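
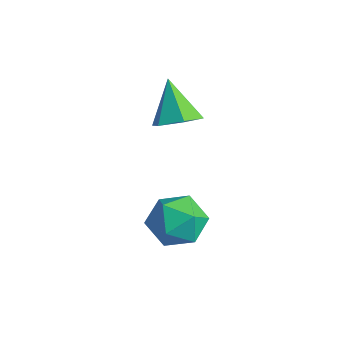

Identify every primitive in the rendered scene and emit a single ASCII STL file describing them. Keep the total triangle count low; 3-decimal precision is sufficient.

solid 
facet normal 0.580 -0.190 -0.792
outer loop
vertex 2.274 -1.574 3.565
vertex 1.63 -1.351 3.04
vertex 2.191 -0.758 3.309
endloop
endfacet
facet normal 0.507 0.305 0.806
outer loop
vertex 2.274 -1.574 3.565
vertex 2.191 -0.758 3.309
vertex 0.65 -1.029 4.38
endloop
endfacet
facet normal 0.580 -0.190 -0.792
outer loop
vertex 2.191 -0.758 3.309
vertex 1.63 -1.351 3.04
vertex 1.548 -0.534 2.784
endloop
endfacet
facet normal 0.061 0.943 0.327
outer loop
vertex 2.191 -0.758 3.309
vertex 1.548 -0.534 2.784
vertex 0.65 -1.029 4.38
endloop
endfacet
facet normal 0.579 -0.190 -0.793
outer loop
vertex 1.548 -0.534 2.784
vertex 1.63 -1.351 3.04
vertex 0.986 -1.128 2.516
endloop
endfacet
facet normal -0.680 0.716 -0.161
outer loop
vertex 1.548 -0.534 2.784
vertex 0.986 -1.128 2.516
vertex 0.65 -1.029 4.38
endloop
endfacet
facet normal 0.579 -0.191 -0.793
outer loop
vertex 0.986 -1.128 2.516
vertex 1.63 -1.351 3.04
vertex 1.068 -1.944 2.772
endloop
endfacet
facet normal -0.974 -0.150 -0.168
outer loop
vertex 0.986 -1.128 2.516
vertex 1.068 -1.944 2.772
vertex 0.65 -1.029 4.38
endloop
endfacet
facet normal 0.579 -0.191 -0.792
outer loop
vertex 1.068 -1.944 2.772
vertex 1.63 -1.351 3.04
vertex 1.712 -2.168 3.297
endloop
endfacet
facet normal -0.529 -0.789 0.312
outer loop
vertex 1.068 -1.944 2.772
vertex 1.712 -2.168 3.297
vertex 0.65 -1.029 4.38
endloop
endfacet
facet normal 0.580 -0.191 -0.792
outer loop
vertex 1.712 -2.168 3.297
vertex 1.63 -1.351 3.04
vertex 2.274 -1.574 3.565
endloop
endfacet
facet normal 0.213 -0.562 0.799
outer loop
vertex 1.712 -2.168 3.297
vertex 2.274 -1.574 3.565
vertex 0.65 -1.029 4.38
endloop
endfacet
facet normal -0.113 0.967 0.230
outer loop
vertex 2.833 -1.858 -0.158
vertex 3.208 -2.049 0.828
vertex 3.884 -1.782 0.04
endloop
endfacet
facet normal 0.024 0.885 -0.466
outer loop
vertex 2.833 -1.858 -0.158
vertex 3.884 -1.782 0.04
vertex 3.541 -2.248 -0.863
endloop
endfacet
facet normal -0.483 0.465 -0.742
outer loop
vertex 2.833 -1.858 -0.158
vertex 3.541 -2.248 -0.863
vertex 2.653 -2.803 -0.633
endloop
endfacet
facet normal -0.933 0.287 -0.219
outer loop
vertex 2.833 -1.858 -0.158
vertex 2.653 -2.803 -0.633
vertex 2.446 -2.68 0.412
endloop
endfacet
facet normal -0.704 0.598 0.384
outer loop
vertex 2.833 -1.858 -0.158
vertex 2.446 -2.68 0.412
vertex 3.208 -2.049 0.828
endloop
endfacet
facet normal 0.649 0.547 -0.529
outer loop
vertex 3.541 -2.248 -0.863
vertex 3.884 -1.782 0.04
vertex 4.354 -2.68 -0.312
endloop
endfacet
facet normal 0.428 0.679 0.597
outer loop
vertex 3.884 -1.782 0.04
vertex 3.208 -2.049 0.828
vertex 4.147 -2.557 0.733
endloop
endfacet
facet normal -0.529 0.082 0.845
outer loop
vertex 3.208 -2.049 0.828
vertex 2.446 -2.68 0.412
vertex 3.259 -3.112 0.963
endloop
endfacet
facet normal -0.898 -0.420 -0.129
outer loop
vertex 2.446 -2.68 0.412
vertex 2.653 -2.803 -0.633
vertex 2.916 -3.578 0.06
endloop
endfacet
facet normal -0.170 -0.132 -0.976
outer loop
vertex 2.653 -2.803 -0.633
vertex 3.541 -2.248 -0.863
vertex 3.592 -3.311 -0.728
endloop
endfacet
facet normal 0.933 -0.287 0.219
outer loop
vertex 3.967 -3.502 0.258
vertex 4.354 -2.68 -0.312
vertex 4.147 -2.557 0.733
endloop
endfacet
facet normal 0.483 -0.465 0.742
outer loop
vertex 3.967 -3.502 0.258
vertex 4.147 -2.557 0.733
vertex 3.259 -3.112 0.963
endloop
endfacet
facet normal -0.024 -0.885 0.466
outer loop
vertex 3.967 -3.502 0.258
vertex 3.259 -3.112 0.963
vertex 2.916 -3.578 0.06
endloop
endfacet
facet normal 0.113 -0.967 -0.230
outer loop
vertex 3.967 -3.502 0.258
vertex 2.916 -3.578 0.06
vertex 3.592 -3.311 -0.728
endloop
endfacet
facet normal 0.704 -0.598 -0.384
outer loop
vertex 3.967 -3.502 0.258
vertex 3.592 -3.311 -0.728
vertex 4.354 -2.68 -0.312
endloop
endfacet
facet normal 0.898 0.420 0.129
outer loop
vertex 4.147 -2.557 0.733
vertex 4.354 -2.68 -0.312
vertex 3.884 -1.782 0.04
endloop
endfacet
facet normal 0.170 0.132 0.976
outer loop
vertex 3.259 -3.112 0.963
vertex 4.147 -2.557 0.733
vertex 3.208 -2.049 0.828
endloop
endfacet
facet normal -0.649 -0.547 0.529
outer loop
vertex 2.916 -3.578 0.06
vertex 3.259 -3.112 0.963
vertex 2.446 -2.68 0.412
endloop
endfacet
facet normal -0.428 -0.679 -0.597
outer loop
vertex 3.592 -3.311 -0.728
vertex 2.916 -3.578 0.06
vertex 2.653 -2.803 -0.633
endloop
endfacet
facet normal 0.529 -0.082 -0.845
outer loop
vertex 4.354 -2.68 -0.312
vertex 3.592 -3.311 -0.728
vertex 3.541 -2.248 -0.863
endloop
endfacet

endsolid


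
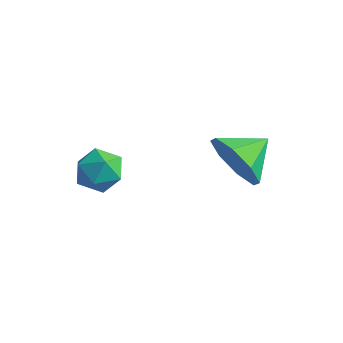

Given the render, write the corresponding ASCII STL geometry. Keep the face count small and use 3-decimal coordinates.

solid 
facet normal -0.275 -0.899 -0.341
outer loop
vertex 0.14 0.665 -5.011
vertex -0.399 0.507 -4.16
vertex -0.598 0.914 -5.073
endloop
endfacet
facet normal 0.310 0.785 -0.536
outer loop
vertex 0.14 0.665 -5.011
vertex -0.598 0.914 -5.073
vertex -0.061 1.613 -3.74
endloop
endfacet
facet normal -0.274 -0.899 -0.341
outer loop
vertex -0.598 0.914 -5.073
vertex -0.399 0.507 -4.16
vertex -1.219 0.924 -4.6
endloop
endfacet
facet normal -0.262 0.894 -0.363
outer loop
vertex -0.598 0.914 -5.073
vertex -1.219 0.924 -4.6
vertex -0.061 1.613 -3.74
endloop
endfacet
facet normal -0.275 -0.899 -0.340
outer loop
vertex -1.219 0.924 -4.6
vertex -0.399 0.507 -4.16
vertex -1.359 0.69 -3.869
endloop
endfacet
facet normal -0.583 0.800 0.144
outer loop
vertex -1.219 0.924 -4.6
vertex -1.359 0.69 -3.869
vertex -0.061 1.613 -3.74
endloop
endfacet
facet normal -0.275 -0.899 -0.340
outer loop
vertex -1.359 0.69 -3.869
vertex -0.399 0.507 -4.16
vertex -0.937 0.349 -3.308
endloop
endfacet
facet normal -0.465 0.557 0.688
outer loop
vertex -1.359 0.69 -3.869
vertex -0.937 0.349 -3.308
vertex -0.061 1.613 -3.74
endloop
endfacet
facet normal -0.275 -0.899 -0.340
outer loop
vertex -0.937 0.349 -3.308
vertex -0.399 0.507 -4.16
vertex -0.2 0.1 -3.246
endloop
endfacet
facet normal 0.024 0.308 0.951
outer loop
vertex -0.937 0.349 -3.308
vertex -0.2 0.1 -3.246
vertex -0.061 1.613 -3.74
endloop
endfacet
facet normal -0.274 -0.899 -0.341
outer loop
vertex -0.2 0.1 -3.246
vertex -0.399 0.507 -4.16
vertex 0.421 0.09 -3.719
endloop
endfacet
facet normal 0.596 0.199 0.778
outer loop
vertex -0.2 0.1 -3.246
vertex 0.421 0.09 -3.719
vertex -0.061 1.613 -3.74
endloop
endfacet
facet normal -0.274 -0.899 -0.341
outer loop
vertex 0.421 0.09 -3.719
vertex -0.399 0.507 -4.16
vertex 0.562 0.324 -4.45
endloop
endfacet
facet normal 0.917 0.294 0.271
outer loop
vertex 0.421 0.09 -3.719
vertex 0.562 0.324 -4.45
vertex -0.061 1.613 -3.74
endloop
endfacet
facet normal -0.274 -0.899 -0.341
outer loop
vertex 0.562 0.324 -4.45
vertex -0.399 0.507 -4.16
vertex 0.14 0.665 -5.011
endloop
endfacet
facet normal 0.798 0.537 -0.274
outer loop
vertex 0.562 0.324 -4.45
vertex 0.14 0.665 -5.011
vertex -0.061 1.613 -3.74
endloop
endfacet
facet normal -0.805 0.504 0.314
outer loop
vertex -3.211 -1.657 -3.938
vertex -3.6 -2.316 -3.878
vertex -3.2 -2.05 -3.279
endloop
endfacet
facet normal -0.205 0.839 0.504
outer loop
vertex -3.211 -1.657 -3.938
vertex -3.2 -2.05 -3.279
vertex -2.555 -1.732 -3.546
endloop
endfacet
facet normal 0.165 0.982 -0.089
outer loop
vertex -3.211 -1.657 -3.938
vertex -2.555 -1.732 -3.546
vertex -2.556 -1.801 -4.311
endloop
endfacet
facet normal -0.206 0.735 -0.646
outer loop
vertex -3.211 -1.657 -3.938
vertex -2.556 -1.801 -4.311
vertex -3.202 -2.162 -4.516
endloop
endfacet
facet normal -0.806 0.440 -0.397
outer loop
vertex -3.211 -1.657 -3.938
vertex -3.202 -2.162 -4.516
vertex -3.6 -2.316 -3.878
endloop
endfacet
facet normal 0.181 0.390 0.903
outer loop
vertex -2.555 -1.732 -3.546
vertex -3.2 -2.05 -3.279
vertex -2.538 -2.438 -3.244
endloop
endfacet
facet normal -0.790 -0.152 0.595
outer loop
vertex -3.2 -2.05 -3.279
vertex -3.6 -2.316 -3.878
vertex -3.184 -2.799 -3.449
endloop
endfacet
facet normal -0.791 -0.257 -0.555
outer loop
vertex -3.6 -2.316 -3.878
vertex -3.202 -2.162 -4.516
vertex -3.185 -2.868 -4.214
endloop
endfacet
facet normal 0.180 0.221 -0.958
outer loop
vertex -3.202 -2.162 -4.516
vertex -2.556 -1.801 -4.311
vertex -2.54 -2.55 -4.481
endloop
endfacet
facet normal 0.781 0.622 -0.057
outer loop
vertex -2.556 -1.801 -4.311
vertex -2.555 -1.732 -3.546
vertex -2.14 -2.284 -3.882
endloop
endfacet
facet normal 0.206 -0.735 0.646
outer loop
vertex -2.529 -2.943 -3.822
vertex -2.538 -2.438 -3.244
vertex -3.184 -2.799 -3.449
endloop
endfacet
facet normal -0.165 -0.982 0.089
outer loop
vertex -2.529 -2.943 -3.822
vertex -3.184 -2.799 -3.449
vertex -3.185 -2.868 -4.214
endloop
endfacet
facet normal 0.205 -0.839 -0.504
outer loop
vertex -2.529 -2.943 -3.822
vertex -3.185 -2.868 -4.214
vertex -2.54 -2.55 -4.481
endloop
endfacet
facet normal 0.805 -0.504 -0.314
outer loop
vertex -2.529 -2.943 -3.822
vertex -2.54 -2.55 -4.481
vertex -2.14 -2.284 -3.882
endloop
endfacet
facet normal 0.806 -0.440 0.397
outer loop
vertex -2.529 -2.943 -3.822
vertex -2.14 -2.284 -3.882
vertex -2.538 -2.438 -3.244
endloop
endfacet
facet normal -0.180 -0.221 0.958
outer loop
vertex -3.184 -2.799 -3.449
vertex -2.538 -2.438 -3.244
vertex -3.2 -2.05 -3.279
endloop
endfacet
facet normal -0.781 -0.622 0.057
outer loop
vertex -3.185 -2.868 -4.214
vertex -3.184 -2.799 -3.449
vertex -3.6 -2.316 -3.878
endloop
endfacet
facet normal -0.181 -0.390 -0.903
outer loop
vertex -2.54 -2.55 -4.481
vertex -3.185 -2.868 -4.214
vertex -3.202 -2.162 -4.516
endloop
endfacet
facet normal 0.790 0.152 -0.595
outer loop
vertex -2.14 -2.284 -3.882
vertex -2.54 -2.55 -4.481
vertex -2.556 -1.801 -4.311
endloop
endfacet
facet normal 0.791 0.257 0.555
outer loop
vertex -2.538 -2.438 -3.244
vertex -2.14 -2.284 -3.882
vertex -2.555 -1.732 -3.546
endloop
endfacet

endsolid


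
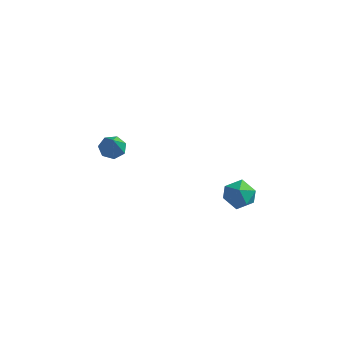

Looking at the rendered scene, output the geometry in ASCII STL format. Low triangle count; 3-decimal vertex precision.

solid 
facet normal -0.274 0.510 -0.815
outer loop
vertex -2.643 0.252 -0.942
vertex -3.095 -0.16 -1.048
vertex -3.118 0.361 -0.714
endloop
endfacet
facet normal 0.453 0.604 0.655
outer loop
vertex -2.643 0.252 -0.942
vertex -3.118 0.361 -0.714
vertex -2.685 -0.92 0.168
endloop
endfacet
facet normal -0.275 0.510 -0.815
outer loop
vertex -3.118 0.361 -0.714
vertex -3.095 -0.16 -1.048
vertex -3.575 0.078 -0.737
endloop
endfacet
facet normal -0.326 0.459 0.827
outer loop
vertex -3.118 0.361 -0.714
vertex -3.575 0.078 -0.737
vertex -2.685 -0.92 0.168
endloop
endfacet
facet normal -0.276 0.509 -0.815
outer loop
vertex -3.575 0.078 -0.737
vertex -3.095 -0.16 -1.048
vertex -3.67 -0.385 -0.994
endloop
endfacet
facet normal -0.789 -0.167 0.592
outer loop
vertex -3.575 0.078 -0.737
vertex -3.67 -0.385 -0.994
vertex -2.685 -0.92 0.168
endloop
endfacet
facet normal -0.275 0.508 -0.816
outer loop
vertex -3.67 -0.385 -0.994
vertex -3.095 -0.16 -1.048
vertex -3.332 -0.679 -1.291
endloop
endfacet
facet normal -0.585 -0.801 0.127
outer loop
vertex -3.67 -0.385 -0.994
vertex -3.332 -0.679 -1.291
vertex -2.685 -0.92 0.168
endloop
endfacet
facet normal -0.274 0.508 -0.817
outer loop
vertex -3.332 -0.679 -1.291
vertex -3.095 -0.16 -1.048
vertex -2.815 -0.583 -1.405
endloop
endfacet
facet normal 0.131 -0.967 -0.218
outer loop
vertex -3.332 -0.679 -1.291
vertex -2.815 -0.583 -1.405
vertex -2.685 -0.92 0.168
endloop
endfacet
facet normal -0.274 0.508 -0.817
outer loop
vertex -2.815 -0.583 -1.405
vertex -3.095 -0.16 -1.048
vertex -2.509 -0.169 -1.25
endloop
endfacet
facet normal 0.822 -0.539 -0.183
outer loop
vertex -2.815 -0.583 -1.405
vertex -2.509 -0.169 -1.25
vertex -2.685 -0.92 0.168
endloop
endfacet
facet normal -0.273 0.510 -0.816
outer loop
vertex -2.509 -0.169 -1.25
vertex -3.095 -0.16 -1.048
vertex -2.643 0.252 -0.942
endloop
endfacet
facet normal 0.966 0.158 0.204
outer loop
vertex -2.509 -0.169 -1.25
vertex -2.643 0.252 -0.942
vertex -2.685 -0.92 0.168
endloop
endfacet
facet normal 0.465 0.705 0.535
outer loop
vertex 3.013 0.633 -2.215
vertex 2.735 0.299 -1.533
vertex 3.446 0.062 -1.839
endloop
endfacet
facet normal 0.817 0.573 -0.071
outer loop
vertex 3.013 0.633 -2.215
vertex 3.446 0.062 -1.839
vertex 3.381 0.055 -2.646
endloop
endfacet
facet normal 0.372 0.695 -0.615
outer loop
vertex 3.013 0.633 -2.215
vertex 3.381 0.055 -2.646
vertex 2.629 0.287 -2.838
endloop
endfacet
facet normal -0.254 0.904 -0.345
outer loop
vertex 3.013 0.633 -2.215
vertex 2.629 0.287 -2.838
vertex 2.23 0.438 -2.15
endloop
endfacet
facet normal -0.196 0.910 0.366
outer loop
vertex 3.013 0.633 -2.215
vertex 2.23 0.438 -2.15
vertex 2.735 0.299 -1.533
endloop
endfacet
facet normal 0.990 -0.120 -0.079
outer loop
vertex 3.381 0.055 -2.646
vertex 3.446 0.062 -1.839
vertex 3.33 -0.638 -2.23
endloop
endfacet
facet normal 0.420 0.094 0.903
outer loop
vertex 3.446 0.062 -1.839
vertex 2.735 0.299 -1.533
vertex 2.931 -0.487 -1.542
endloop
endfacet
facet normal -0.651 0.425 0.629
outer loop
vertex 2.735 0.299 -1.533
vertex 2.23 0.438 -2.15
vertex 2.179 -0.255 -1.734
endloop
endfacet
facet normal -0.744 0.415 -0.523
outer loop
vertex 2.23 0.438 -2.15
vertex 2.629 0.287 -2.838
vertex 2.114 -0.262 -2.541
endloop
endfacet
facet normal 0.269 0.078 -0.960
outer loop
vertex 2.629 0.287 -2.838
vertex 3.381 0.055 -2.646
vertex 2.825 -0.499 -2.847
endloop
endfacet
facet normal 0.254 -0.904 0.345
outer loop
vertex 2.547 -0.833 -2.165
vertex 3.33 -0.638 -2.23
vertex 2.931 -0.487 -1.542
endloop
endfacet
facet normal -0.372 -0.695 0.615
outer loop
vertex 2.547 -0.833 -2.165
vertex 2.931 -0.487 -1.542
vertex 2.179 -0.255 -1.734
endloop
endfacet
facet normal -0.817 -0.573 0.071
outer loop
vertex 2.547 -0.833 -2.165
vertex 2.179 -0.255 -1.734
vertex 2.114 -0.262 -2.541
endloop
endfacet
facet normal -0.465 -0.705 -0.535
outer loop
vertex 2.547 -0.833 -2.165
vertex 2.114 -0.262 -2.541
vertex 2.825 -0.499 -2.847
endloop
endfacet
facet normal 0.196 -0.910 -0.366
outer loop
vertex 2.547 -0.833 -2.165
vertex 2.825 -0.499 -2.847
vertex 3.33 -0.638 -2.23
endloop
endfacet
facet normal 0.744 -0.415 0.523
outer loop
vertex 2.931 -0.487 -1.542
vertex 3.33 -0.638 -2.23
vertex 3.446 0.062 -1.839
endloop
endfacet
facet normal -0.269 -0.078 0.960
outer loop
vertex 2.179 -0.255 -1.734
vertex 2.931 -0.487 -1.542
vertex 2.735 0.299 -1.533
endloop
endfacet
facet normal -0.990 0.120 0.079
outer loop
vertex 2.114 -0.262 -2.541
vertex 2.179 -0.255 -1.734
vertex 2.23 0.438 -2.15
endloop
endfacet
facet normal -0.420 -0.094 -0.903
outer loop
vertex 2.825 -0.499 -2.847
vertex 2.114 -0.262 -2.541
vertex 2.629 0.287 -2.838
endloop
endfacet
facet normal 0.651 -0.425 -0.629
outer loop
vertex 3.33 -0.638 -2.23
vertex 2.825 -0.499 -2.847
vertex 3.381 0.055 -2.646
endloop
endfacet

endsolid


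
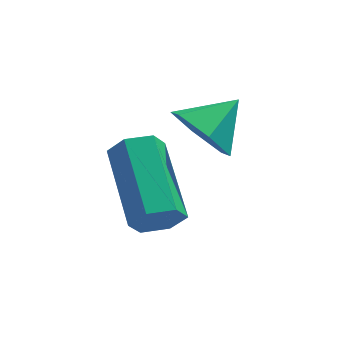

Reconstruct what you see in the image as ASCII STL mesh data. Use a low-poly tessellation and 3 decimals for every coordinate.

solid 
facet normal -0.707 -0.482 -0.517
outer loop
vertex 0.739 0.791 -1.739
vertex 0.173 1.363 -1.498
vertex 0.611 1.479 -2.205
endloop
endfacet
facet normal 0.961 -0.007 -0.275
outer loop
vertex 0.739 0.791 -1.739
vertex 0.611 1.479 -2.205
vertex 0.987 1.917 -0.902
endloop
endfacet
facet normal -0.708 -0.480 -0.517
outer loop
vertex 0.611 1.479 -2.205
vertex 0.173 1.363 -1.498
vertex 0.046 2.051 -1.963
endloop
endfacet
facet normal 0.559 0.724 -0.405
outer loop
vertex 0.611 1.479 -2.205
vertex 0.046 2.051 -1.963
vertex 0.987 1.917 -0.902
endloop
endfacet
facet normal -0.707 -0.481 -0.518
outer loop
vertex 0.046 2.051 -1.963
vertex 0.173 1.363 -1.498
vertex -0.393 1.935 -1.256
endloop
endfacet
facet normal -0.025 0.989 0.147
outer loop
vertex 0.046 2.051 -1.963
vertex -0.393 1.935 -1.256
vertex 0.987 1.917 -0.902
endloop
endfacet
facet normal -0.708 -0.482 -0.516
outer loop
vertex -0.393 1.935 -1.256
vertex 0.173 1.363 -1.498
vertex -0.265 1.248 -0.79
endloop
endfacet
facet normal -0.205 0.523 0.827
outer loop
vertex -0.393 1.935 -1.256
vertex -0.265 1.248 -0.79
vertex 0.987 1.917 -0.902
endloop
endfacet
facet normal -0.708 -0.481 -0.516
outer loop
vertex -0.265 1.248 -0.79
vertex 0.173 1.363 -1.498
vertex 0.3 0.676 -1.032
endloop
endfacet
facet normal 0.198 -0.210 0.958
outer loop
vertex -0.265 1.248 -0.79
vertex 0.3 0.676 -1.032
vertex 0.987 1.917 -0.902
endloop
endfacet
facet normal -0.707 -0.482 -0.517
outer loop
vertex 0.3 0.676 -1.032
vertex 0.173 1.363 -1.498
vertex 0.739 0.791 -1.739
endloop
endfacet
facet normal 0.780 -0.475 0.407
outer loop
vertex 0.3 0.676 -1.032
vertex 0.739 0.791 -1.739
vertex 0.987 1.917 -0.902
endloop
endfacet
facet normal 0.183 -0.897 -0.403
outer loop
vertex -0.535 -0.719 -2.604
vertex -0.771 -0.98 -2.13
vertex -1.111 -0.842 -2.592
endloop
endfacet
facet normal -0.102 0.390 -0.915
outer loop
vertex -0.535 -0.719 -2.604
vertex -1.111 -0.842 -2.592
vertex -0.893 1.021 -1.823
endloop
endfacet
facet normal -0.101 0.390 -0.915
outer loop
vertex -0.893 1.021 -1.823
vertex -1.111 -0.842 -2.592
vertex -1.469 0.897 -1.812
endloop
endfacet
facet normal -0.185 0.897 0.402
outer loop
vertex -0.893 1.021 -1.823
vertex -1.469 0.897 -1.812
vertex -1.129 0.76 -1.35
endloop
endfacet
facet normal 0.185 -0.896 -0.404
outer loop
vertex -1.111 -0.842 -2.592
vertex -0.771 -0.98 -2.13
vertex -1.348 -1.104 -2.119
endloop
endfacet
facet normal -0.897 0.014 -0.442
outer loop
vertex -1.111 -0.842 -2.592
vertex -1.348 -1.104 -2.119
vertex -1.469 0.897 -1.812
endloop
endfacet
facet normal -0.897 0.013 -0.441
outer loop
vertex -1.469 0.897 -1.812
vertex -1.348 -1.104 -2.119
vertex -1.706 0.636 -1.338
endloop
endfacet
facet normal -0.184 0.897 0.402
outer loop
vertex -1.469 0.897 -1.812
vertex -1.706 0.636 -1.338
vertex -1.129 0.76 -1.35
endloop
endfacet
facet normal 0.185 -0.897 -0.402
outer loop
vertex -1.348 -1.104 -2.119
vertex -0.771 -0.98 -2.13
vertex -1.007 -1.241 -1.657
endloop
endfacet
facet normal -0.795 -0.377 0.475
outer loop
vertex -1.348 -1.104 -2.119
vertex -1.007 -1.241 -1.657
vertex -1.706 0.636 -1.338
endloop
endfacet
facet normal -0.795 -0.377 0.475
outer loop
vertex -1.706 0.636 -1.338
vertex -1.007 -1.241 -1.657
vertex -1.365 0.499 -0.876
endloop
endfacet
facet normal -0.184 0.897 0.402
outer loop
vertex -1.706 0.636 -1.338
vertex -1.365 0.499 -0.876
vertex -1.129 0.76 -1.35
endloop
endfacet
facet normal 0.185 -0.897 -0.402
outer loop
vertex -1.007 -1.241 -1.657
vertex -0.771 -0.98 -2.13
vertex -0.431 -1.117 -1.668
endloop
endfacet
facet normal 0.101 -0.390 0.915
outer loop
vertex -1.007 -1.241 -1.657
vertex -0.431 -1.117 -1.668
vertex -1.365 0.499 -0.876
endloop
endfacet
facet normal 0.102 -0.390 0.915
outer loop
vertex -1.365 0.499 -0.876
vertex -0.431 -1.117 -1.668
vertex -0.789 0.622 -0.888
endloop
endfacet
facet normal -0.183 0.897 0.403
outer loop
vertex -1.365 0.499 -0.876
vertex -0.789 0.622 -0.888
vertex -1.129 0.76 -1.35
endloop
endfacet
facet normal 0.184 -0.897 -0.402
outer loop
vertex -0.431 -1.117 -1.668
vertex -0.771 -0.98 -2.13
vertex -0.194 -0.856 -2.142
endloop
endfacet
facet normal 0.897 -0.013 0.441
outer loop
vertex -0.431 -1.117 -1.668
vertex -0.194 -0.856 -2.142
vertex -0.789 0.622 -0.888
endloop
endfacet
facet normal 0.897 -0.014 0.442
outer loop
vertex -0.789 0.622 -0.888
vertex -0.194 -0.856 -2.142
vertex -0.552 0.884 -1.361
endloop
endfacet
facet normal -0.185 0.896 0.404
outer loop
vertex -0.789 0.622 -0.888
vertex -0.552 0.884 -1.361
vertex -1.129 0.76 -1.35
endloop
endfacet
facet normal 0.184 -0.897 -0.402
outer loop
vertex -0.194 -0.856 -2.142
vertex -0.771 -0.98 -2.13
vertex -0.535 -0.719 -2.604
endloop
endfacet
facet normal 0.795 0.377 -0.475
outer loop
vertex -0.194 -0.856 -2.142
vertex -0.535 -0.719 -2.604
vertex -0.552 0.884 -1.361
endloop
endfacet
facet normal 0.795 0.377 -0.475
outer loop
vertex -0.552 0.884 -1.361
vertex -0.535 -0.719 -2.604
vertex -0.893 1.021 -1.823
endloop
endfacet
facet normal -0.185 0.897 0.402
outer loop
vertex -0.552 0.884 -1.361
vertex -0.893 1.021 -1.823
vertex -1.129 0.76 -1.35
endloop
endfacet

endsolid


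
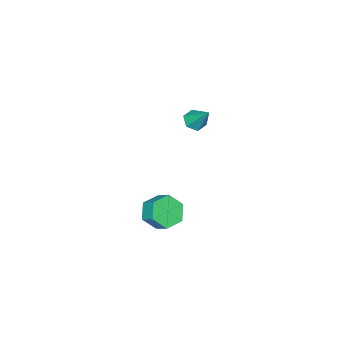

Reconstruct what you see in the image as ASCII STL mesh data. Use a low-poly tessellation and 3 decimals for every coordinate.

solid 
facet normal -0.182 -0.791 -0.585
outer loop
vertex -1.051 0.759 -2.78
vertex -1.446 1.395 -3.517
vertex -0.422 1.161 -3.519
endloop
endfacet
facet normal 0.780 -0.478 0.404
outer loop
vertex -1.051 0.759 -2.78
vertex -0.422 1.161 -3.519
vertex -0.86 1.59 -2.166
endloop
endfacet
facet normal 0.780 -0.478 0.404
outer loop
vertex -0.86 1.59 -2.166
vertex -0.422 1.161 -3.519
vertex -0.231 1.991 -2.905
endloop
endfacet
facet normal 0.182 0.791 0.584
outer loop
vertex -0.86 1.59 -2.166
vertex -0.231 1.991 -2.905
vertex -1.254 2.225 -2.903
endloop
endfacet
facet normal -0.182 -0.791 -0.584
outer loop
vertex -0.422 1.161 -3.519
vertex -1.446 1.395 -3.517
vertex -0.817 1.796 -4.256
endloop
endfacet
facet normal 0.909 0.092 -0.407
outer loop
vertex -0.422 1.161 -3.519
vertex -0.817 1.796 -4.256
vertex -0.231 1.991 -2.905
endloop
endfacet
facet normal 0.909 0.091 -0.407
outer loop
vertex -0.231 1.991 -2.905
vertex -0.817 1.796 -4.256
vertex -0.625 2.626 -3.642
endloop
endfacet
facet normal 0.182 0.791 0.584
outer loop
vertex -0.231 1.991 -2.905
vertex -0.625 2.626 -3.642
vertex -1.254 2.225 -2.903
endloop
endfacet
facet normal -0.182 -0.791 -0.584
outer loop
vertex -0.817 1.796 -4.256
vertex -1.446 1.395 -3.517
vertex -1.84 2.03 -4.254
endloop
endfacet
facet normal 0.129 0.570 -0.811
outer loop
vertex -0.817 1.796 -4.256
vertex -1.84 2.03 -4.254
vertex -0.625 2.626 -3.642
endloop
endfacet
facet normal 0.129 0.570 -0.811
outer loop
vertex -0.625 2.626 -3.642
vertex -1.84 2.03 -4.254
vertex -1.649 2.861 -3.64
endloop
endfacet
facet normal 0.183 0.791 0.584
outer loop
vertex -0.625 2.626 -3.642
vertex -1.649 2.861 -3.64
vertex -1.254 2.225 -2.903
endloop
endfacet
facet normal -0.182 -0.791 -0.584
outer loop
vertex -1.84 2.03 -4.254
vertex -1.446 1.395 -3.517
vertex -2.469 1.629 -3.515
endloop
endfacet
facet normal -0.780 0.478 -0.404
outer loop
vertex -1.84 2.03 -4.254
vertex -2.469 1.629 -3.515
vertex -1.649 2.861 -3.64
endloop
endfacet
facet normal -0.780 0.478 -0.404
outer loop
vertex -1.649 2.861 -3.64
vertex -2.469 1.629 -3.515
vertex -2.278 2.459 -2.901
endloop
endfacet
facet normal 0.182 0.791 0.585
outer loop
vertex -1.649 2.861 -3.64
vertex -2.278 2.459 -2.901
vertex -1.254 2.225 -2.903
endloop
endfacet
facet normal -0.182 -0.791 -0.584
outer loop
vertex -2.469 1.629 -3.515
vertex -1.446 1.395 -3.517
vertex -2.075 0.994 -2.778
endloop
endfacet
facet normal -0.909 -0.092 0.407
outer loop
vertex -2.469 1.629 -3.515
vertex -2.075 0.994 -2.778
vertex -2.278 2.459 -2.901
endloop
endfacet
facet normal -0.908 -0.092 0.408
outer loop
vertex -2.278 2.459 -2.901
vertex -2.075 0.994 -2.778
vertex -1.883 1.824 -2.164
endloop
endfacet
facet normal 0.182 0.791 0.584
outer loop
vertex -2.278 2.459 -2.901
vertex -1.883 1.824 -2.164
vertex -1.254 2.225 -2.903
endloop
endfacet
facet normal -0.183 -0.791 -0.584
outer loop
vertex -2.075 0.994 -2.778
vertex -1.446 1.395 -3.517
vertex -1.051 0.759 -2.78
endloop
endfacet
facet normal -0.129 -0.570 0.811
outer loop
vertex -2.075 0.994 -2.778
vertex -1.051 0.759 -2.78
vertex -1.883 1.824 -2.164
endloop
endfacet
facet normal -0.129 -0.570 0.811
outer loop
vertex -1.883 1.824 -2.164
vertex -1.051 0.759 -2.78
vertex -0.86 1.59 -2.166
endloop
endfacet
facet normal 0.182 0.791 0.584
outer loop
vertex -1.883 1.824 -2.164
vertex -0.86 1.59 -2.166
vertex -1.254 2.225 -2.903
endloop
endfacet
facet normal -0.139 -0.628 -0.765
outer loop
vertex -2.742 2.318 3.111
vertex -3.425 2.379 3.185
vertex -3.083 2.81 2.769
endloop
endfacet
facet normal 0.854 0.504 -0.126
outer loop
vertex -2.742 2.318 3.111
vertex -3.083 2.81 2.769
vertex -3.195 3.421 4.455
endloop
endfacet
facet normal -0.138 -0.629 -0.765
outer loop
vertex -3.083 2.81 2.769
vertex -3.425 2.379 3.185
vertex -3.766 2.871 2.842
endloop
endfacet
facet normal 0.048 0.940 -0.338
outer loop
vertex -3.083 2.81 2.769
vertex -3.766 2.871 2.842
vertex -3.195 3.421 4.455
endloop
endfacet
facet normal -0.138 -0.629 -0.765
outer loop
vertex -3.766 2.871 2.842
vertex -3.425 2.379 3.185
vertex -4.108 2.44 3.258
endloop
endfacet
facet normal -0.760 0.649 0.048
outer loop
vertex -3.766 2.871 2.842
vertex -4.108 2.44 3.258
vertex -3.195 3.421 4.455
endloop
endfacet
facet normal -0.138 -0.628 -0.766
outer loop
vertex -4.108 2.44 3.258
vertex -3.425 2.379 3.185
vertex -3.767 1.947 3.601
endloop
endfacet
facet normal -0.761 -0.078 0.644
outer loop
vertex -4.108 2.44 3.258
vertex -3.767 1.947 3.601
vertex -3.195 3.421 4.455
endloop
endfacet
facet normal -0.139 -0.628 -0.766
outer loop
vertex -3.767 1.947 3.601
vertex -3.425 2.379 3.185
vertex -3.084 1.886 3.527
endloop
endfacet
facet normal 0.047 -0.514 0.856
outer loop
vertex -3.767 1.947 3.601
vertex -3.084 1.886 3.527
vertex -3.195 3.421 4.455
endloop
endfacet
facet normal -0.139 -0.628 -0.766
outer loop
vertex -3.084 1.886 3.527
vertex -3.425 2.379 3.185
vertex -2.742 2.318 3.111
endloop
endfacet
facet normal 0.854 -0.223 0.471
outer loop
vertex -3.084 1.886 3.527
vertex -2.742 2.318 3.111
vertex -3.195 3.421 4.455
endloop
endfacet

endsolid


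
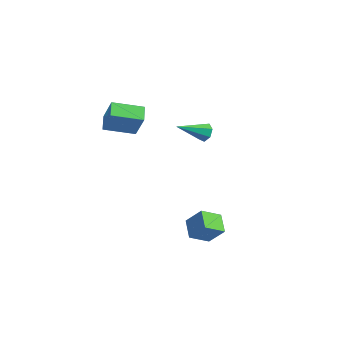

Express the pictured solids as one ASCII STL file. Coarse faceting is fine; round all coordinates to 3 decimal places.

solid 
facet normal 0.075 0.910 -0.408
outer loop
vertex -0.48 2.214 1.535
vertex -0.822 2.496 2.102
vertex -0.115 2.396 2.008
endloop
endfacet
facet normal 0.750 -0.550 -0.367
outer loop
vertex -0.48 2.214 1.535
vertex -0.115 2.396 2.008
vertex -0.978 0.584 2.958
endloop
endfacet
facet normal 0.075 0.910 -0.407
outer loop
vertex -0.115 2.396 2.008
vertex -0.822 2.496 2.102
vertex -0.282 2.653 2.552
endloop
endfacet
facet normal 0.896 -0.226 0.382
outer loop
vertex -0.115 2.396 2.008
vertex -0.282 2.653 2.552
vertex -0.978 0.584 2.958
endloop
endfacet
facet normal 0.074 0.910 -0.407
outer loop
vertex -0.282 2.653 2.552
vertex -0.822 2.496 2.102
vertex -0.856 2.792 2.758
endloop
endfacet
facet normal 0.351 0.065 0.934
outer loop
vertex -0.282 2.653 2.552
vertex -0.856 2.792 2.758
vertex -0.978 0.584 2.958
endloop
endfacet
facet normal 0.075 0.910 -0.407
outer loop
vertex -0.856 2.792 2.758
vertex -0.822 2.496 2.102
vertex -1.404 2.708 2.469
endloop
endfacet
facet normal -0.476 0.105 0.873
outer loop
vertex -0.856 2.792 2.758
vertex -1.404 2.708 2.469
vertex -0.978 0.584 2.958
endloop
endfacet
facet normal 0.074 0.910 -0.408
outer loop
vertex -1.404 2.708 2.469
vertex -0.822 2.496 2.102
vertex -1.514 2.464 1.905
endloop
endfacet
facet normal -0.960 -0.136 0.246
outer loop
vertex -1.404 2.708 2.469
vertex -1.514 2.464 1.905
vertex -0.978 0.584 2.958
endloop
endfacet
facet normal 0.074 0.910 -0.408
outer loop
vertex -1.514 2.464 1.905
vertex -0.822 2.496 2.102
vertex -1.103 2.244 1.489
endloop
endfacet
facet normal -0.738 -0.477 -0.477
outer loop
vertex -1.514 2.464 1.905
vertex -1.103 2.244 1.489
vertex -0.978 0.584 2.958
endloop
endfacet
facet normal 0.074 0.910 -0.408
outer loop
vertex -1.103 2.244 1.489
vertex -0.822 2.496 2.102
vertex -0.48 2.214 1.535
endloop
endfacet
facet normal 0.023 -0.662 -0.750
outer loop
vertex -1.103 2.244 1.489
vertex -0.48 2.214 1.535
vertex -0.978 0.584 2.958
endloop
endfacet
facet normal -0.721 0.453 0.525
outer loop
vertex -3.95 -2.107 4.476
vertex -3.164 -0.29 3.985
vertex -5.063 -2.052 2.9
endloop
endfacet
facet normal -0.385 -0.891 0.241
outer loop
vertex -4.176 -2.61 2.255
vertex -3.95 -2.107 4.476
vertex -5.063 -2.052 2.9
endloop
endfacet
facet normal -0.721 0.454 0.524
outer loop
vertex -5.063 -2.052 2.9
vertex -3.164 -0.29 3.985
vertex -4.276 -0.235 2.409
endloop
endfacet
facet normal -0.576 0.029 -0.817
outer loop
vertex -4.276 -0.235 2.409
vertex -4.176 -2.61 2.255
vertex -5.063 -2.052 2.9
endloop
endfacet
facet normal 0.576 -0.028 0.817
outer loop
vertex -3.95 -2.107 4.476
vertex -2.277 -0.848 3.34
vertex -3.164 -0.29 3.985
endloop
endfacet
facet normal -0.386 -0.891 0.241
outer loop
vertex -3.064 -2.665 3.831
vertex -3.95 -2.107 4.476
vertex -4.176 -2.61 2.255
endloop
endfacet
facet normal 0.576 -0.029 0.817
outer loop
vertex -3.064 -2.665 3.831
vertex -2.277 -0.848 3.34
vertex -3.95 -2.107 4.476
endloop
endfacet
facet normal 0.385 0.891 -0.241
outer loop
vertex -3.164 -0.29 3.985
vertex -2.277 -0.848 3.34
vertex -4.276 -0.235 2.409
endloop
endfacet
facet normal -0.576 0.029 -0.817
outer loop
vertex -3.39 -0.793 1.764
vertex -4.176 -2.61 2.255
vertex -4.276 -0.235 2.409
endloop
endfacet
facet normal 0.385 0.891 -0.241
outer loop
vertex -4.276 -0.235 2.409
vertex -2.277 -0.848 3.34
vertex -3.39 -0.793 1.764
endloop
endfacet
facet normal 0.721 -0.453 -0.524
outer loop
vertex -3.39 -0.793 1.764
vertex -3.064 -2.665 3.831
vertex -4.176 -2.61 2.255
endloop
endfacet
facet normal 0.720 -0.454 -0.525
outer loop
vertex -2.277 -0.848 3.34
vertex -3.064 -2.665 3.831
vertex -3.39 -0.793 1.764
endloop
endfacet
facet normal -0.619 -0.312 -0.721
outer loop
vertex 3.757 -1.409 -3.712
vertex 2.645 -0.964 -2.95
vertex 3.841 -0.127 -4.339
endloop
endfacet
facet normal 0.784 -0.314 -0.536
outer loop
vertex 4.775 0.344 -3.25
vertex 3.757 -1.409 -3.712
vertex 3.841 -0.127 -4.339
endloop
endfacet
facet normal -0.619 -0.313 -0.721
outer loop
vertex 3.841 -0.127 -4.339
vertex 2.645 -0.964 -2.95
vertex 2.728 0.318 -3.577
endloop
endfacet
facet normal 0.059 0.897 -0.438
outer loop
vertex 2.728 0.318 -3.577
vertex 4.775 0.344 -3.25
vertex 3.841 -0.127 -4.339
endloop
endfacet
facet normal -0.059 -0.897 0.438
outer loop
vertex 3.757 -1.409 -3.712
vertex 3.579 -0.493 -1.861
vertex 2.645 -0.964 -2.95
endloop
endfacet
facet normal 0.783 -0.313 -0.537
outer loop
vertex 4.692 -0.938 -2.623
vertex 3.757 -1.409 -3.712
vertex 4.775 0.344 -3.25
endloop
endfacet
facet normal -0.059 -0.897 0.438
outer loop
vertex 4.692 -0.938 -2.623
vertex 3.579 -0.493 -1.861
vertex 3.757 -1.409 -3.712
endloop
endfacet
facet normal -0.784 0.313 0.537
outer loop
vertex 2.645 -0.964 -2.95
vertex 3.579 -0.493 -1.861
vertex 2.728 0.318 -3.577
endloop
endfacet
facet normal 0.059 0.897 -0.438
outer loop
vertex 3.663 0.789 -2.488
vertex 4.775 0.344 -3.25
vertex 2.728 0.318 -3.577
endloop
endfacet
facet normal -0.783 0.314 0.537
outer loop
vertex 2.728 0.318 -3.577
vertex 3.579 -0.493 -1.861
vertex 3.663 0.789 -2.488
endloop
endfacet
facet normal 0.619 0.312 0.721
outer loop
vertex 3.663 0.789 -2.488
vertex 4.692 -0.938 -2.623
vertex 4.775 0.344 -3.25
endloop
endfacet
facet normal 0.619 0.312 0.721
outer loop
vertex 3.579 -0.493 -1.861
vertex 4.692 -0.938 -2.623
vertex 3.663 0.789 -2.488
endloop
endfacet

endsolid


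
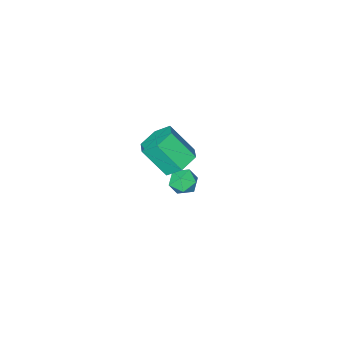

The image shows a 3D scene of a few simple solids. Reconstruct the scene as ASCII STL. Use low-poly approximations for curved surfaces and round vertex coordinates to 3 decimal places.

solid 
facet normal -0.345 0.555 -0.756
outer loop
vertex -0.069 0.775 1.009
vertex -0.846 0.657 1.277
vertex -0.406 1.305 1.552
endloop
endfacet
facet normal 0.846 0.533 0.005
outer loop
vertex -0.069 0.775 1.009
vertex -0.406 1.305 1.552
vertex 0.462 -0.08 2.175
endloop
endfacet
facet normal 0.847 0.532 0.003
outer loop
vertex 0.462 -0.08 2.175
vertex -0.406 1.305 1.552
vertex 0.126 0.451 2.717
endloop
endfacet
facet normal 0.345 -0.555 0.757
outer loop
vertex 0.462 -0.08 2.175
vertex 0.126 0.451 2.717
vertex -0.314 -0.197 2.443
endloop
endfacet
facet normal -0.345 0.555 -0.757
outer loop
vertex -0.406 1.305 1.552
vertex -0.846 0.657 1.277
vertex -1.182 1.188 1.82
endloop
endfacet
facet normal 0.073 0.820 0.568
outer loop
vertex -0.406 1.305 1.552
vertex -1.182 1.188 1.82
vertex 0.126 0.451 2.717
endloop
endfacet
facet normal 0.072 0.819 0.569
outer loop
vertex 0.126 0.451 2.717
vertex -1.182 1.188 1.82
vertex -0.651 0.333 2.985
endloop
endfacet
facet normal 0.345 -0.555 0.757
outer loop
vertex 0.126 0.451 2.717
vertex -0.651 0.333 2.985
vertex -0.314 -0.197 2.443
endloop
endfacet
facet normal -0.345 0.555 -0.757
outer loop
vertex -1.182 1.188 1.82
vertex -0.846 0.657 1.277
vertex -1.622 0.54 1.545
endloop
endfacet
facet normal -0.775 0.287 0.564
outer loop
vertex -1.182 1.188 1.82
vertex -1.622 0.54 1.545
vertex -0.651 0.333 2.985
endloop
endfacet
facet normal -0.774 0.288 0.564
outer loop
vertex -0.651 0.333 2.985
vertex -1.622 0.54 1.545
vertex -1.091 -0.315 2.711
endloop
endfacet
facet normal 0.345 -0.555 0.757
outer loop
vertex -0.651 0.333 2.985
vertex -1.091 -0.315 2.711
vertex -0.314 -0.197 2.443
endloop
endfacet
facet normal -0.345 0.555 -0.757
outer loop
vertex -1.622 0.54 1.545
vertex -0.846 0.657 1.277
vertex -1.286 0.009 1.003
endloop
endfacet
facet normal -0.847 -0.532 -0.004
outer loop
vertex -1.622 0.54 1.545
vertex -1.286 0.009 1.003
vertex -1.091 -0.315 2.711
endloop
endfacet
facet normal -0.846 -0.533 -0.005
outer loop
vertex -1.091 -0.315 2.711
vertex -1.286 0.009 1.003
vertex -0.754 -0.845 2.168
endloop
endfacet
facet normal 0.345 -0.555 0.756
outer loop
vertex -1.091 -0.315 2.711
vertex -0.754 -0.845 2.168
vertex -0.314 -0.197 2.443
endloop
endfacet
facet normal -0.345 0.555 -0.757
outer loop
vertex -1.286 0.009 1.003
vertex -0.846 0.657 1.277
vertex -0.509 0.127 0.735
endloop
endfacet
facet normal -0.072 -0.820 -0.568
outer loop
vertex -1.286 0.009 1.003
vertex -0.509 0.127 0.735
vertex -0.754 -0.845 2.168
endloop
endfacet
facet normal -0.073 -0.820 -0.568
outer loop
vertex -0.754 -0.845 2.168
vertex -0.509 0.127 0.735
vertex 0.022 -0.728 1.9
endloop
endfacet
facet normal 0.345 -0.555 0.757
outer loop
vertex -0.754 -0.845 2.168
vertex 0.022 -0.728 1.9
vertex -0.314 -0.197 2.443
endloop
endfacet
facet normal -0.345 0.555 -0.757
outer loop
vertex -0.509 0.127 0.735
vertex -0.846 0.657 1.277
vertex -0.069 0.775 1.009
endloop
endfacet
facet normal 0.774 -0.287 -0.564
outer loop
vertex -0.509 0.127 0.735
vertex -0.069 0.775 1.009
vertex 0.022 -0.728 1.9
endloop
endfacet
facet normal 0.775 -0.287 -0.563
outer loop
vertex 0.022 -0.728 1.9
vertex -0.069 0.775 1.009
vertex 0.462 -0.08 2.175
endloop
endfacet
facet normal 0.345 -0.555 0.757
outer loop
vertex 0.022 -0.728 1.9
vertex 0.462 -0.08 2.175
vertex -0.314 -0.197 2.443
endloop
endfacet
facet normal -0.891 -0.279 0.357
outer loop
vertex -3.566 -1.651 -3.136
vertex -3.323 -2.305 -3.04
vertex -3.265 -1.829 -2.524
endloop
endfacet
facet normal -0.766 0.410 0.496
outer loop
vertex -3.566 -1.651 -3.136
vertex -3.265 -1.829 -2.524
vertex -3.122 -1.205 -2.819
endloop
endfacet
facet normal -0.657 0.743 -0.126
outer loop
vertex -3.566 -1.651 -3.136
vertex -3.122 -1.205 -2.819
vertex -3.091 -1.296 -3.517
endloop
endfacet
facet normal -0.715 0.260 -0.649
outer loop
vertex -3.566 -1.651 -3.136
vertex -3.091 -1.296 -3.517
vertex -3.215 -1.976 -3.653
endloop
endfacet
facet normal -0.860 -0.371 -0.351
outer loop
vertex -3.566 -1.651 -3.136
vertex -3.215 -1.976 -3.653
vertex -3.323 -2.305 -3.04
endloop
endfacet
facet normal -0.164 0.452 0.877
outer loop
vertex -3.122 -1.205 -2.819
vertex -3.265 -1.829 -2.524
vertex -2.605 -1.584 -2.527
endloop
endfacet
facet normal -0.368 -0.662 0.652
outer loop
vertex -3.265 -1.829 -2.524
vertex -3.323 -2.305 -3.04
vertex -2.729 -2.264 -2.663
endloop
endfacet
facet normal -0.317 -0.811 -0.491
outer loop
vertex -3.323 -2.305 -3.04
vertex -3.215 -1.976 -3.653
vertex -2.698 -2.355 -3.361
endloop
endfacet
facet normal -0.082 0.210 -0.974
outer loop
vertex -3.215 -1.976 -3.653
vertex -3.091 -1.296 -3.517
vertex -2.555 -1.731 -3.656
endloop
endfacet
facet normal 0.013 0.992 -0.129
outer loop
vertex -3.091 -1.296 -3.517
vertex -3.122 -1.205 -2.819
vertex -2.497 -1.255 -3.14
endloop
endfacet
facet normal 0.715 -0.260 0.649
outer loop
vertex -2.254 -1.909 -3.044
vertex -2.605 -1.584 -2.527
vertex -2.729 -2.264 -2.663
endloop
endfacet
facet normal 0.657 -0.743 0.126
outer loop
vertex -2.254 -1.909 -3.044
vertex -2.729 -2.264 -2.663
vertex -2.698 -2.355 -3.361
endloop
endfacet
facet normal 0.766 -0.410 -0.496
outer loop
vertex -2.254 -1.909 -3.044
vertex -2.698 -2.355 -3.361
vertex -2.555 -1.731 -3.656
endloop
endfacet
facet normal 0.891 0.279 -0.357
outer loop
vertex -2.254 -1.909 -3.044
vertex -2.555 -1.731 -3.656
vertex -2.497 -1.255 -3.14
endloop
endfacet
facet normal 0.860 0.371 0.351
outer loop
vertex -2.254 -1.909 -3.044
vertex -2.497 -1.255 -3.14
vertex -2.605 -1.584 -2.527
endloop
endfacet
facet normal 0.082 -0.210 0.974
outer loop
vertex -2.729 -2.264 -2.663
vertex -2.605 -1.584 -2.527
vertex -3.265 -1.829 -2.524
endloop
endfacet
facet normal -0.013 -0.992 0.129
outer loop
vertex -2.698 -2.355 -3.361
vertex -2.729 -2.264 -2.663
vertex -3.323 -2.305 -3.04
endloop
endfacet
facet normal 0.164 -0.452 -0.877
outer loop
vertex -2.555 -1.731 -3.656
vertex -2.698 -2.355 -3.361
vertex -3.215 -1.976 -3.653
endloop
endfacet
facet normal 0.368 0.662 -0.652
outer loop
vertex -2.497 -1.255 -3.14
vertex -2.555 -1.731 -3.656
vertex -3.091 -1.296 -3.517
endloop
endfacet
facet normal 0.317 0.811 0.491
outer loop
vertex -2.605 -1.584 -2.527
vertex -2.497 -1.255 -3.14
vertex -3.122 -1.205 -2.819
endloop
endfacet

endsolid


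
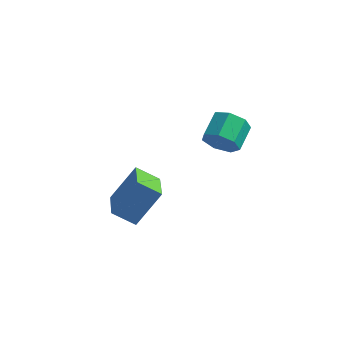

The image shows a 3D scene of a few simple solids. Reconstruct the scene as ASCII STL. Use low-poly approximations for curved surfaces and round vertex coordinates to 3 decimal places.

solid 
facet normal -0.401 -0.475 -0.784
outer loop
vertex -0.495 -3.89 -2.962
vertex -1.269 -2.259 -3.554
vertex 0.596 -3.632 -3.676
endloop
endfacet
facet normal 0.407 -0.859 0.312
outer loop
vertex 1.449 -2.621 -2.006
vertex -0.495 -3.89 -2.962
vertex 0.596 -3.632 -3.676
endloop
endfacet
facet normal -0.400 -0.474 -0.784
outer loop
vertex 0.596 -3.632 -3.676
vertex -1.269 -2.259 -3.554
vertex -0.177 -2.0 -4.268
endloop
endfacet
facet normal 0.821 0.194 -0.537
outer loop
vertex -0.177 -2.0 -4.268
vertex 1.449 -2.621 -2.006
vertex 0.596 -3.632 -3.676
endloop
endfacet
facet normal -0.821 -0.195 0.537
outer loop
vertex -0.495 -3.89 -2.962
vertex -0.416 -1.248 -1.884
vertex -1.269 -2.259 -3.554
endloop
endfacet
facet normal 0.407 -0.859 0.311
outer loop
vertex 0.357 -2.88 -1.292
vertex -0.495 -3.89 -2.962
vertex 1.449 -2.621 -2.006
endloop
endfacet
facet normal -0.821 -0.194 0.537
outer loop
vertex 0.357 -2.88 -1.292
vertex -0.416 -1.248 -1.884
vertex -0.495 -3.89 -2.962
endloop
endfacet
facet normal -0.407 0.858 -0.312
outer loop
vertex -1.269 -2.259 -3.554
vertex -0.416 -1.248 -1.884
vertex -0.177 -2.0 -4.268
endloop
endfacet
facet normal 0.821 0.195 -0.537
outer loop
vertex 0.675 -0.99 -2.598
vertex 1.449 -2.621 -2.006
vertex -0.177 -2.0 -4.268
endloop
endfacet
facet normal -0.407 0.859 -0.312
outer loop
vertex -0.177 -2.0 -4.268
vertex -0.416 -1.248 -1.884
vertex 0.675 -0.99 -2.598
endloop
endfacet
facet normal 0.400 0.474 0.784
outer loop
vertex 0.675 -0.99 -2.598
vertex 0.357 -2.88 -1.292
vertex 1.449 -2.621 -2.006
endloop
endfacet
facet normal 0.401 0.474 0.784
outer loop
vertex -0.416 -1.248 -1.884
vertex 0.357 -2.88 -1.292
vertex 0.675 -0.99 -2.598
endloop
endfacet
facet normal -0.022 -0.927 -0.374
outer loop
vertex 2.845 2.48 -2.819
vertex 2.443 2.154 -1.987
vertex 1.995 2.489 -2.791
endloop
endfacet
facet normal -0.027 0.374 -0.927
outer loop
vertex 2.845 2.48 -2.819
vertex 1.995 2.489 -2.791
vertex 2.878 3.852 -2.266
endloop
endfacet
facet normal -0.027 0.375 -0.927
outer loop
vertex 2.878 3.852 -2.266
vertex 1.995 2.489 -2.791
vertex 2.028 3.862 -2.237
endloop
endfacet
facet normal 0.024 0.927 0.374
outer loop
vertex 2.878 3.852 -2.266
vertex 2.028 3.862 -2.237
vertex 2.477 3.526 -1.433
endloop
endfacet
facet normal -0.023 -0.927 -0.374
outer loop
vertex 1.995 2.489 -2.791
vertex 2.443 2.154 -1.987
vertex 1.482 2.246 -2.157
endloop
endfacet
facet normal -0.798 0.242 -0.553
outer loop
vertex 1.995 2.489 -2.791
vertex 1.482 2.246 -2.157
vertex 2.028 3.862 -2.237
endloop
endfacet
facet normal -0.798 0.242 -0.552
outer loop
vertex 2.028 3.862 -2.237
vertex 1.482 2.246 -2.157
vertex 1.516 3.618 -1.604
endloop
endfacet
facet normal 0.022 0.927 0.375
outer loop
vertex 2.028 3.862 -2.237
vertex 1.516 3.618 -1.604
vertex 2.477 3.526 -1.433
endloop
endfacet
facet normal -0.023 -0.927 -0.373
outer loop
vertex 1.482 2.246 -2.157
vertex 2.443 2.154 -1.987
vertex 1.694 1.934 -1.395
endloop
endfacet
facet normal -0.968 -0.073 0.240
outer loop
vertex 1.482 2.246 -2.157
vertex 1.694 1.934 -1.395
vertex 1.516 3.618 -1.604
endloop
endfacet
facet normal -0.969 -0.073 0.238
outer loop
vertex 1.516 3.618 -1.604
vertex 1.694 1.934 -1.395
vertex 1.727 3.306 -0.841
endloop
endfacet
facet normal 0.022 0.928 0.373
outer loop
vertex 1.516 3.618 -1.604
vertex 1.727 3.306 -0.841
vertex 2.477 3.526 -1.433
endloop
endfacet
facet normal -0.023 -0.927 -0.374
outer loop
vertex 1.694 1.934 -1.395
vertex 2.443 2.154 -1.987
vertex 2.469 1.787 -1.078
endloop
endfacet
facet normal -0.410 -0.333 0.849
outer loop
vertex 1.694 1.934 -1.395
vertex 2.469 1.787 -1.078
vertex 1.727 3.306 -0.841
endloop
endfacet
facet normal -0.409 -0.332 0.850
outer loop
vertex 1.727 3.306 -0.841
vertex 2.469 1.787 -1.078
vertex 2.503 3.159 -0.525
endloop
endfacet
facet normal 0.023 0.927 0.374
outer loop
vertex 1.727 3.306 -0.841
vertex 2.503 3.159 -0.525
vertex 2.477 3.526 -1.433
endloop
endfacet
facet normal -0.022 -0.927 -0.374
outer loop
vertex 2.469 1.787 -1.078
vertex 2.443 2.154 -1.987
vertex 3.225 1.917 -1.446
endloop
endfacet
facet normal 0.458 -0.342 0.820
outer loop
vertex 2.469 1.787 -1.078
vertex 3.225 1.917 -1.446
vertex 2.503 3.159 -0.525
endloop
endfacet
facet normal 0.457 -0.343 0.821
outer loop
vertex 2.503 3.159 -0.525
vertex 3.225 1.917 -1.446
vertex 3.259 3.289 -0.892
endloop
endfacet
facet normal 0.022 0.927 0.374
outer loop
vertex 2.503 3.159 -0.525
vertex 3.259 3.289 -0.892
vertex 2.477 3.526 -1.433
endloop
endfacet
facet normal -0.023 -0.927 -0.373
outer loop
vertex 3.225 1.917 -1.446
vertex 2.443 2.154 -1.987
vertex 3.392 2.225 -2.221
endloop
endfacet
facet normal 0.980 -0.094 0.174
outer loop
vertex 3.225 1.917 -1.446
vertex 3.392 2.225 -2.221
vertex 3.259 3.289 -0.892
endloop
endfacet
facet normal 0.980 -0.094 0.174
outer loop
vertex 3.259 3.289 -0.892
vertex 3.392 2.225 -2.221
vertex 3.426 3.597 -1.667
endloop
endfacet
facet normal 0.023 0.927 0.373
outer loop
vertex 3.259 3.289 -0.892
vertex 3.426 3.597 -1.667
vertex 2.477 3.526 -1.433
endloop
endfacet
facet normal -0.023 -0.927 -0.374
outer loop
vertex 3.392 2.225 -2.221
vertex 2.443 2.154 -1.987
vertex 2.845 2.48 -2.819
endloop
endfacet
facet normal 0.765 0.225 -0.604
outer loop
vertex 3.392 2.225 -2.221
vertex 2.845 2.48 -2.819
vertex 3.426 3.597 -1.667
endloop
endfacet
facet normal 0.765 0.225 -0.604
outer loop
vertex 3.426 3.597 -1.667
vertex 2.845 2.48 -2.819
vertex 2.878 3.852 -2.266
endloop
endfacet
facet normal 0.023 0.927 0.374
outer loop
vertex 3.426 3.597 -1.667
vertex 2.878 3.852 -2.266
vertex 2.477 3.526 -1.433
endloop
endfacet

endsolid


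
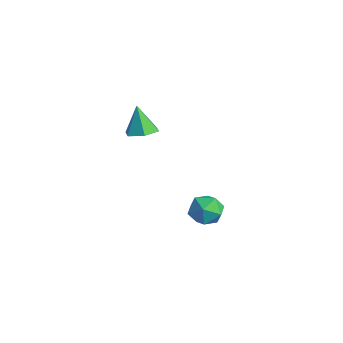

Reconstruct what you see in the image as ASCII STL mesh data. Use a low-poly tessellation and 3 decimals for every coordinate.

solid 
facet normal 0.328 0.008 -0.945
outer loop
vertex 0.274 -2.363 2.569
vertex -0.273 -2.884 2.375
vertex -0.427 -2.121 2.328
endloop
endfacet
facet normal 0.125 0.858 0.498
outer loop
vertex 0.274 -2.363 2.569
vertex -0.427 -2.121 2.328
vertex -0.747 -2.896 3.745
endloop
endfacet
facet normal 0.327 0.008 -0.945
outer loop
vertex -0.427 -2.121 2.328
vertex -0.273 -2.884 2.375
vertex -0.975 -2.642 2.134
endloop
endfacet
facet normal -0.712 0.672 0.207
outer loop
vertex -0.427 -2.121 2.328
vertex -0.975 -2.642 2.134
vertex -0.747 -2.896 3.745
endloop
endfacet
facet normal 0.327 0.008 -0.945
outer loop
vertex -0.975 -2.642 2.134
vertex -0.273 -2.884 2.375
vertex -0.82 -3.405 2.181
endloop
endfacet
facet normal -0.976 -0.192 0.108
outer loop
vertex -0.975 -2.642 2.134
vertex -0.82 -3.405 2.181
vertex -0.747 -2.896 3.745
endloop
endfacet
facet normal 0.327 0.009 -0.945
outer loop
vertex -0.82 -3.405 2.181
vertex -0.273 -2.884 2.375
vertex -0.119 -3.647 2.421
endloop
endfacet
facet normal -0.402 -0.865 0.300
outer loop
vertex -0.82 -3.405 2.181
vertex -0.119 -3.647 2.421
vertex -0.747 -2.896 3.745
endloop
endfacet
facet normal 0.327 0.009 -0.945
outer loop
vertex -0.119 -3.647 2.421
vertex -0.273 -2.884 2.375
vertex 0.428 -3.126 2.615
endloop
endfacet
facet normal 0.436 -0.678 0.592
outer loop
vertex -0.119 -3.647 2.421
vertex 0.428 -3.126 2.615
vertex -0.747 -2.896 3.745
endloop
endfacet
facet normal 0.327 0.009 -0.945
outer loop
vertex 0.428 -3.126 2.615
vertex -0.273 -2.884 2.375
vertex 0.274 -2.363 2.569
endloop
endfacet
facet normal 0.700 0.183 0.690
outer loop
vertex 0.428 -3.126 2.615
vertex 0.274 -2.363 2.569
vertex -0.747 -2.896 3.745
endloop
endfacet
facet normal -0.882 -0.106 0.459
outer loop
vertex 0.392 -0.019 -2.355
vertex 0.237 -0.785 -2.83
vertex 0.663 -0.826 -2.021
endloop
endfacet
facet normal -0.412 0.227 0.882
outer loop
vertex 0.392 -0.019 -2.355
vertex 0.663 -0.826 -2.021
vertex 1.21 -0.096 -1.953
endloop
endfacet
facet normal -0.192 0.816 0.546
outer loop
vertex 0.392 -0.019 -2.355
vertex 1.21 -0.096 -1.953
vertex 1.121 0.396 -2.719
endloop
endfacet
facet normal -0.524 0.847 -0.084
outer loop
vertex 0.392 -0.019 -2.355
vertex 1.121 0.396 -2.719
vertex 0.52 -0.03 -3.261
endloop
endfacet
facet normal -0.951 0.278 -0.138
outer loop
vertex 0.392 -0.019 -2.355
vertex 0.52 -0.03 -3.261
vertex 0.237 -0.785 -2.83
endloop
endfacet
facet normal 0.151 -0.203 0.967
outer loop
vertex 1.21 -0.096 -1.953
vertex 0.663 -0.826 -2.021
vertex 1.56 -0.91 -2.179
endloop
endfacet
facet normal -0.609 -0.741 0.283
outer loop
vertex 0.663 -0.826 -2.021
vertex 0.237 -0.785 -2.83
vertex 0.959 -1.336 -2.721
endloop
endfacet
facet normal -0.720 -0.120 -0.683
outer loop
vertex 0.237 -0.785 -2.83
vertex 0.52 -0.03 -3.261
vertex 0.87 -0.844 -3.487
endloop
endfacet
facet normal -0.030 0.802 -0.597
outer loop
vertex 0.52 -0.03 -3.261
vertex 1.121 0.396 -2.719
vertex 1.417 -0.114 -3.419
endloop
endfacet
facet normal 0.509 0.750 0.423
outer loop
vertex 1.121 0.396 -2.719
vertex 1.21 -0.096 -1.953
vertex 1.843 -0.155 -2.61
endloop
endfacet
facet normal 0.524 -0.847 0.084
outer loop
vertex 1.688 -0.921 -3.085
vertex 1.56 -0.91 -2.179
vertex 0.959 -1.336 -2.721
endloop
endfacet
facet normal 0.192 -0.816 -0.546
outer loop
vertex 1.688 -0.921 -3.085
vertex 0.959 -1.336 -2.721
vertex 0.87 -0.844 -3.487
endloop
endfacet
facet normal 0.412 -0.227 -0.882
outer loop
vertex 1.688 -0.921 -3.085
vertex 0.87 -0.844 -3.487
vertex 1.417 -0.114 -3.419
endloop
endfacet
facet normal 0.882 0.106 -0.459
outer loop
vertex 1.688 -0.921 -3.085
vertex 1.417 -0.114 -3.419
vertex 1.843 -0.155 -2.61
endloop
endfacet
facet normal 0.951 -0.278 0.138
outer loop
vertex 1.688 -0.921 -3.085
vertex 1.843 -0.155 -2.61
vertex 1.56 -0.91 -2.179
endloop
endfacet
facet normal 0.030 -0.802 0.597
outer loop
vertex 0.959 -1.336 -2.721
vertex 1.56 -0.91 -2.179
vertex 0.663 -0.826 -2.021
endloop
endfacet
facet normal -0.509 -0.750 -0.423
outer loop
vertex 0.87 -0.844 -3.487
vertex 0.959 -1.336 -2.721
vertex 0.237 -0.785 -2.83
endloop
endfacet
facet normal -0.151 0.203 -0.967
outer loop
vertex 1.417 -0.114 -3.419
vertex 0.87 -0.844 -3.487
vertex 0.52 -0.03 -3.261
endloop
endfacet
facet normal 0.609 0.741 -0.283
outer loop
vertex 1.843 -0.155 -2.61
vertex 1.417 -0.114 -3.419
vertex 1.121 0.396 -2.719
endloop
endfacet
facet normal 0.720 0.120 0.683
outer loop
vertex 1.56 -0.91 -2.179
vertex 1.843 -0.155 -2.61
vertex 1.21 -0.096 -1.953
endloop
endfacet

endsolid


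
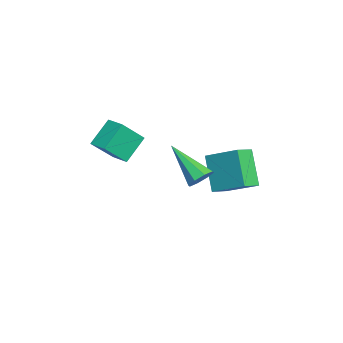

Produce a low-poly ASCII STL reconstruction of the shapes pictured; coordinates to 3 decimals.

solid 
facet normal -0.723 -0.677 -0.137
outer loop
vertex 0.474 -2.027 3.378
vertex -0.386 -1.309 4.36
vertex -0.146 -1.121 2.172
endloop
endfacet
facet normal 0.577 -0.482 -0.659
outer loop
vertex 0.526 -0.491 2.3
vertex 0.474 -2.027 3.378
vertex -0.146 -1.121 2.172
endloop
endfacet
facet normal -0.723 -0.677 -0.137
outer loop
vertex -0.146 -1.121 2.172
vertex -0.386 -1.309 4.36
vertex -1.006 -0.403 3.154
endloop
endfacet
facet normal -0.380 0.556 -0.739
outer loop
vertex -1.006 -0.403 3.154
vertex 0.526 -0.491 2.3
vertex -0.146 -1.121 2.172
endloop
endfacet
facet normal 0.380 -0.556 0.739
outer loop
vertex 0.474 -2.027 3.378
vertex 0.286 -0.679 4.488
vertex -0.386 -1.309 4.36
endloop
endfacet
facet normal 0.577 -0.482 -0.659
outer loop
vertex 1.146 -1.397 3.506
vertex 0.474 -2.027 3.378
vertex 0.526 -0.491 2.3
endloop
endfacet
facet normal 0.380 -0.556 0.739
outer loop
vertex 1.146 -1.397 3.506
vertex 0.286 -0.679 4.488
vertex 0.474 -2.027 3.378
endloop
endfacet
facet normal -0.577 0.482 0.659
outer loop
vertex -0.386 -1.309 4.36
vertex 0.286 -0.679 4.488
vertex -1.006 -0.403 3.154
endloop
endfacet
facet normal -0.380 0.556 -0.739
outer loop
vertex -0.334 0.227 3.282
vertex 0.526 -0.491 2.3
vertex -1.006 -0.403 3.154
endloop
endfacet
facet normal -0.577 0.482 0.659
outer loop
vertex -1.006 -0.403 3.154
vertex 0.286 -0.679 4.488
vertex -0.334 0.227 3.282
endloop
endfacet
facet normal 0.723 0.677 0.137
outer loop
vertex -0.334 0.227 3.282
vertex 1.146 -1.397 3.506
vertex 0.526 -0.491 2.3
endloop
endfacet
facet normal 0.723 0.677 0.137
outer loop
vertex 0.286 -0.679 4.488
vertex 1.146 -1.397 3.506
vertex -0.334 0.227 3.282
endloop
endfacet
facet normal 0.541 0.598 -0.591
outer loop
vertex 3.145 2.466 2.91
vertex 2.581 2.723 2.654
vertex 2.979 2.875 3.172
endloop
endfacet
facet normal 0.597 -0.247 0.764
outer loop
vertex 3.145 2.466 2.91
vertex 2.979 2.875 3.172
vertex 1.419 1.437 3.926
endloop
endfacet
facet normal 0.541 0.599 -0.591
outer loop
vertex 2.979 2.875 3.172
vertex 2.581 2.723 2.654
vertex 2.581 3.194 3.131
endloop
endfacet
facet normal 0.159 0.318 0.935
outer loop
vertex 2.979 2.875 3.172
vertex 2.581 3.194 3.131
vertex 1.419 1.437 3.926
endloop
endfacet
facet normal 0.540 0.599 -0.591
outer loop
vertex 2.581 3.194 3.131
vertex 2.581 2.723 2.654
vertex 2.182 3.238 2.811
endloop
endfacet
facet normal -0.459 0.600 0.655
outer loop
vertex 2.581 3.194 3.131
vertex 2.182 3.238 2.811
vertex 1.419 1.437 3.926
endloop
endfacet
facet normal 0.541 0.599 -0.590
outer loop
vertex 2.182 3.238 2.811
vertex 2.581 2.723 2.654
vertex 2.018 2.98 2.399
endloop
endfacet
facet normal -0.897 0.433 0.086
outer loop
vertex 2.182 3.238 2.811
vertex 2.018 2.98 2.399
vertex 1.419 1.437 3.926
endloop
endfacet
facet normal 0.541 0.598 -0.591
outer loop
vertex 2.018 2.98 2.399
vertex 2.581 2.723 2.654
vertex 2.183 2.572 2.137
endloop
endfacet
facet normal -0.896 -0.083 -0.435
outer loop
vertex 2.018 2.98 2.399
vertex 2.183 2.572 2.137
vertex 1.419 1.437 3.926
endloop
endfacet
facet normal 0.541 0.599 -0.591
outer loop
vertex 2.183 2.572 2.137
vertex 2.581 2.723 2.654
vertex 2.582 2.252 2.178
endloop
endfacet
facet normal -0.458 -0.649 -0.607
outer loop
vertex 2.183 2.572 2.137
vertex 2.582 2.252 2.178
vertex 1.419 1.437 3.926
endloop
endfacet
facet normal 0.541 0.598 -0.591
outer loop
vertex 2.582 2.252 2.178
vertex 2.581 2.723 2.654
vertex 2.98 2.208 2.498
endloop
endfacet
facet normal 0.160 -0.931 -0.327
outer loop
vertex 2.582 2.252 2.178
vertex 2.98 2.208 2.498
vertex 1.419 1.437 3.926
endloop
endfacet
facet normal 0.541 0.598 -0.591
outer loop
vertex 2.98 2.208 2.498
vertex 2.581 2.723 2.654
vertex 3.145 2.466 2.91
endloop
endfacet
facet normal 0.597 -0.765 0.240
outer loop
vertex 2.98 2.208 2.498
vertex 3.145 2.466 2.91
vertex 1.419 1.437 3.926
endloop
endfacet
facet normal -0.606 -0.168 0.778
outer loop
vertex -2.888 2.784 0.571
vertex -2.083 4.214 1.507
vertex -3.574 3.428 0.176
endloop
endfacet
facet normal -0.426 -0.757 -0.495
outer loop
vertex -2.357 3.766 -1.387
vertex -2.888 2.784 0.571
vertex -3.574 3.428 0.176
endloop
endfacet
facet normal -0.605 -0.169 0.778
outer loop
vertex -3.574 3.428 0.176
vertex -2.083 4.214 1.507
vertex -2.769 4.858 1.113
endloop
endfacet
facet normal -0.672 0.632 -0.387
outer loop
vertex -2.769 4.858 1.113
vertex -2.357 3.766 -1.387
vertex -3.574 3.428 0.176
endloop
endfacet
facet normal 0.672 -0.631 0.387
outer loop
vertex -2.888 2.784 0.571
vertex -0.866 4.552 -0.056
vertex -2.083 4.214 1.507
endloop
endfacet
facet normal -0.426 -0.757 -0.495
outer loop
vertex -1.671 3.122 -0.993
vertex -2.888 2.784 0.571
vertex -2.357 3.766 -1.387
endloop
endfacet
facet normal 0.672 -0.632 0.386
outer loop
vertex -1.671 3.122 -0.993
vertex -0.866 4.552 -0.056
vertex -2.888 2.784 0.571
endloop
endfacet
facet normal 0.426 0.757 0.495
outer loop
vertex -2.083 4.214 1.507
vertex -0.866 4.552 -0.056
vertex -2.769 4.858 1.113
endloop
endfacet
facet normal -0.672 0.631 -0.387
outer loop
vertex -1.552 5.196 -0.451
vertex -2.357 3.766 -1.387
vertex -2.769 4.858 1.113
endloop
endfacet
facet normal 0.426 0.757 0.495
outer loop
vertex -2.769 4.858 1.113
vertex -0.866 4.552 -0.056
vertex -1.552 5.196 -0.451
endloop
endfacet
facet normal 0.605 0.169 -0.778
outer loop
vertex -1.552 5.196 -0.451
vertex -1.671 3.122 -0.993
vertex -2.357 3.766 -1.387
endloop
endfacet
facet normal 0.606 0.168 -0.778
outer loop
vertex -0.866 4.552 -0.056
vertex -1.671 3.122 -0.993
vertex -1.552 5.196 -0.451
endloop
endfacet

endsolid


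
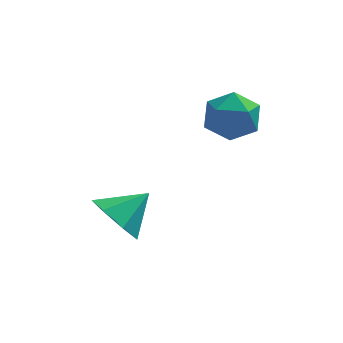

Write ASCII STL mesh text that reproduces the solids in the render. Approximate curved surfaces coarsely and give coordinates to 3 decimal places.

solid 
facet normal -0.279 0.727 0.627
outer loop
vertex -0.344 0.574 0.114
vertex -1.176 0.081 0.315
vertex -0.365 -0.076 0.858
endloop
endfacet
facet normal 0.433 0.673 0.600
outer loop
vertex -0.344 0.574 0.114
vertex -0.365 -0.076 0.858
vertex 0.417 -0.04 0.254
endloop
endfacet
facet normal 0.635 0.769 -0.077
outer loop
vertex -0.344 0.574 0.114
vertex 0.417 -0.04 0.254
vertex 0.089 0.139 -0.661
endloop
endfacet
facet normal 0.048 0.882 -0.468
outer loop
vertex -0.344 0.574 0.114
vertex 0.089 0.139 -0.661
vertex -0.895 0.213 -0.623
endloop
endfacet
facet normal -0.516 0.856 -0.034
outer loop
vertex -0.344 0.574 0.114
vertex -0.895 0.213 -0.623
vertex -1.176 0.081 0.315
endloop
endfacet
facet normal 0.611 0.009 0.792
outer loop
vertex 0.417 -0.04 0.254
vertex -0.365 -0.076 0.858
vertex 0.055 -0.913 0.543
endloop
endfacet
facet normal -0.541 0.096 0.836
outer loop
vertex -0.365 -0.076 0.858
vertex -1.176 0.081 0.315
vertex -0.929 -0.839 0.581
endloop
endfacet
facet normal -0.923 0.305 -0.234
outer loop
vertex -1.176 0.081 0.315
vertex -0.895 0.213 -0.623
vertex -1.257 -0.66 -0.334
endloop
endfacet
facet normal -0.010 0.348 -0.938
outer loop
vertex -0.895 0.213 -0.623
vertex 0.089 0.139 -0.661
vertex -0.475 -0.624 -0.938
endloop
endfacet
facet normal 0.938 0.164 -0.304
outer loop
vertex 0.089 0.139 -0.661
vertex 0.417 -0.04 0.254
vertex 0.336 -0.781 -0.395
endloop
endfacet
facet normal -0.048 -0.882 0.468
outer loop
vertex -0.496 -1.274 -0.194
vertex 0.055 -0.913 0.543
vertex -0.929 -0.839 0.581
endloop
endfacet
facet normal -0.635 -0.769 0.077
outer loop
vertex -0.496 -1.274 -0.194
vertex -0.929 -0.839 0.581
vertex -1.257 -0.66 -0.334
endloop
endfacet
facet normal -0.433 -0.673 -0.600
outer loop
vertex -0.496 -1.274 -0.194
vertex -1.257 -0.66 -0.334
vertex -0.475 -0.624 -0.938
endloop
endfacet
facet normal 0.279 -0.727 -0.627
outer loop
vertex -0.496 -1.274 -0.194
vertex -0.475 -0.624 -0.938
vertex 0.336 -0.781 -0.395
endloop
endfacet
facet normal 0.516 -0.856 0.034
outer loop
vertex -0.496 -1.274 -0.194
vertex 0.336 -0.781 -0.395
vertex 0.055 -0.913 0.543
endloop
endfacet
facet normal 0.010 -0.348 0.938
outer loop
vertex -0.929 -0.839 0.581
vertex 0.055 -0.913 0.543
vertex -0.365 -0.076 0.858
endloop
endfacet
facet normal -0.938 -0.164 0.304
outer loop
vertex -1.257 -0.66 -0.334
vertex -0.929 -0.839 0.581
vertex -1.176 0.081 0.315
endloop
endfacet
facet normal -0.611 -0.009 -0.792
outer loop
vertex -0.475 -0.624 -0.938
vertex -1.257 -0.66 -0.334
vertex -0.895 0.213 -0.623
endloop
endfacet
facet normal 0.541 -0.096 -0.836
outer loop
vertex 0.336 -0.781 -0.395
vertex -0.475 -0.624 -0.938
vertex 0.089 0.139 -0.661
endloop
endfacet
facet normal 0.923 -0.305 0.234
outer loop
vertex 0.055 -0.913 0.543
vertex 0.336 -0.781 -0.395
vertex 0.417 -0.04 0.254
endloop
endfacet
facet normal -0.711 -0.431 -0.555
outer loop
vertex -3.208 -2.994 -3.72
vertex -3.892 -2.354 -3.341
vertex -3.315 -2.246 -4.164
endloop
endfacet
facet normal 0.967 -0.012 -0.254
outer loop
vertex -3.208 -2.994 -3.72
vertex -3.315 -2.246 -4.164
vertex -2.888 -1.746 -2.559
endloop
endfacet
facet normal -0.711 -0.431 -0.555
outer loop
vertex -3.315 -2.246 -4.164
vertex -3.892 -2.354 -3.341
vertex -3.856 -1.579 -3.988
endloop
endfacet
facet normal 0.668 0.641 -0.378
outer loop
vertex -3.315 -2.246 -4.164
vertex -3.856 -1.579 -3.988
vertex -2.888 -1.746 -2.559
endloop
endfacet
facet normal -0.711 -0.431 -0.556
outer loop
vertex -3.856 -1.579 -3.988
vertex -3.892 -2.354 -3.341
vertex -4.424 -1.496 -3.326
endloop
endfacet
facet normal 0.156 0.988 0.010
outer loop
vertex -3.856 -1.579 -3.988
vertex -4.424 -1.496 -3.326
vertex -2.888 -1.746 -2.559
endloop
endfacet
facet normal -0.711 -0.431 -0.555
outer loop
vertex -4.424 -1.496 -3.326
vertex -3.892 -2.354 -3.341
vertex -4.591 -2.058 -2.675
endloop
endfacet
facet normal -0.182 0.767 0.615
outer loop
vertex -4.424 -1.496 -3.326
vertex -4.591 -2.058 -2.675
vertex -2.888 -1.746 -2.559
endloop
endfacet
facet normal -0.711 -0.431 -0.555
outer loop
vertex -4.591 -2.058 -2.675
vertex -3.892 -2.354 -3.341
vertex -4.231 -2.844 -2.526
endloop
endfacet
facet normal -0.093 0.144 0.985
outer loop
vertex -4.591 -2.058 -2.675
vertex -4.231 -2.844 -2.526
vertex -2.888 -1.746 -2.559
endloop
endfacet
facet normal -0.711 -0.431 -0.555
outer loop
vertex -4.231 -2.844 -2.526
vertex -3.892 -2.354 -3.341
vertex -3.616 -3.26 -2.991
endloop
endfacet
facet normal 0.357 -0.411 0.839
outer loop
vertex -4.231 -2.844 -2.526
vertex -3.616 -3.26 -2.991
vertex -2.888 -1.746 -2.559
endloop
endfacet
facet normal -0.711 -0.431 -0.555
outer loop
vertex -3.616 -3.26 -2.991
vertex -3.892 -2.354 -3.341
vertex -3.208 -2.994 -3.72
endloop
endfacet
facet normal 0.828 -0.481 0.288
outer loop
vertex -3.616 -3.26 -2.991
vertex -3.208 -2.994 -3.72
vertex -2.888 -1.746 -2.559
endloop
endfacet

endsolid


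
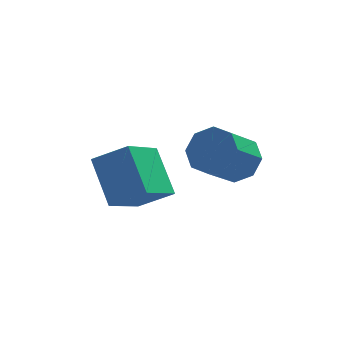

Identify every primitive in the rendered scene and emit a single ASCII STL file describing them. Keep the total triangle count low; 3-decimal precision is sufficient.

solid 
facet normal 0.537 0.495 -0.683
outer loop
vertex 1.756 1.905 3.678
vertex 1.021 2.326 3.406
vertex 1.649 2.487 4.016
endloop
endfacet
facet normal 0.829 -0.159 0.536
outer loop
vertex 1.756 1.905 3.678
vertex 1.649 2.487 4.016
vertex 0.855 1.073 4.826
endloop
endfacet
facet normal 0.829 -0.158 0.537
outer loop
vertex 0.855 1.073 4.826
vertex 1.649 2.487 4.016
vertex 0.747 1.655 5.164
endloop
endfacet
facet normal -0.536 -0.496 0.683
outer loop
vertex 0.855 1.073 4.826
vertex 0.747 1.655 5.164
vertex 0.119 1.494 4.554
endloop
endfacet
facet normal 0.537 0.495 -0.683
outer loop
vertex 1.649 2.487 4.016
vertex 1.021 2.326 3.406
vertex 1.174 2.974 3.996
endloop
endfacet
facet normal 0.474 0.493 0.730
outer loop
vertex 1.649 2.487 4.016
vertex 1.174 2.974 3.996
vertex 0.747 1.655 5.164
endloop
endfacet
facet normal 0.475 0.492 0.729
outer loop
vertex 0.747 1.655 5.164
vertex 1.174 2.974 3.996
vertex 0.272 2.143 5.144
endloop
endfacet
facet normal -0.537 -0.495 0.683
outer loop
vertex 0.747 1.655 5.164
vertex 0.272 2.143 5.144
vertex 0.119 1.494 4.554
endloop
endfacet
facet normal 0.537 0.495 -0.683
outer loop
vertex 1.174 2.974 3.996
vertex 1.021 2.326 3.406
vertex 0.609 3.082 3.63
endloop
endfacet
facet normal -0.157 0.855 0.495
outer loop
vertex 1.174 2.974 3.996
vertex 0.609 3.082 3.63
vertex 0.272 2.143 5.144
endloop
endfacet
facet normal -0.157 0.855 0.495
outer loop
vertex 0.272 2.143 5.144
vertex 0.609 3.082 3.63
vertex -0.292 2.251 4.779
endloop
endfacet
facet normal -0.537 -0.495 0.683
outer loop
vertex 0.272 2.143 5.144
vertex -0.292 2.251 4.779
vertex 0.119 1.494 4.554
endloop
endfacet
facet normal 0.536 0.495 -0.684
outer loop
vertex 0.609 3.082 3.63
vertex 1.021 2.326 3.406
vertex 0.285 2.747 3.134
endloop
endfacet
facet normal -0.697 0.716 -0.029
outer loop
vertex 0.609 3.082 3.63
vertex 0.285 2.747 3.134
vertex -0.292 2.251 4.779
endloop
endfacet
facet normal -0.698 0.716 -0.029
outer loop
vertex -0.292 2.251 4.779
vertex 0.285 2.747 3.134
vertex -0.616 1.915 4.282
endloop
endfacet
facet normal -0.536 -0.494 0.684
outer loop
vertex -0.292 2.251 4.779
vertex -0.616 1.915 4.282
vertex 0.119 1.494 4.554
endloop
endfacet
facet normal 0.536 0.496 -0.683
outer loop
vertex 0.285 2.747 3.134
vertex 1.021 2.326 3.406
vertex 0.393 2.165 2.796
endloop
endfacet
facet normal -0.829 0.158 -0.536
outer loop
vertex 0.285 2.747 3.134
vertex 0.393 2.165 2.796
vertex -0.616 1.915 4.282
endloop
endfacet
facet normal -0.829 0.159 -0.536
outer loop
vertex -0.616 1.915 4.282
vertex 0.393 2.165 2.796
vertex -0.509 1.333 3.944
endloop
endfacet
facet normal -0.537 -0.495 0.683
outer loop
vertex -0.616 1.915 4.282
vertex -0.509 1.333 3.944
vertex 0.119 1.494 4.554
endloop
endfacet
facet normal 0.537 0.495 -0.683
outer loop
vertex 0.393 2.165 2.796
vertex 1.021 2.326 3.406
vertex 0.868 1.677 2.816
endloop
endfacet
facet normal -0.475 -0.492 -0.730
outer loop
vertex 0.393 2.165 2.796
vertex 0.868 1.677 2.816
vertex -0.509 1.333 3.944
endloop
endfacet
facet normal -0.474 -0.493 -0.729
outer loop
vertex -0.509 1.333 3.944
vertex 0.868 1.677 2.816
vertex -0.034 0.846 3.964
endloop
endfacet
facet normal -0.537 -0.495 0.683
outer loop
vertex -0.509 1.333 3.944
vertex -0.034 0.846 3.964
vertex 0.119 1.494 4.554
endloop
endfacet
facet normal 0.537 0.495 -0.683
outer loop
vertex 0.868 1.677 2.816
vertex 1.021 2.326 3.406
vertex 1.432 1.569 3.181
endloop
endfacet
facet normal 0.157 -0.854 -0.495
outer loop
vertex 0.868 1.677 2.816
vertex 1.432 1.569 3.181
vertex -0.034 0.846 3.964
endloop
endfacet
facet normal 0.157 -0.855 -0.495
outer loop
vertex -0.034 0.846 3.964
vertex 1.432 1.569 3.181
vertex 0.531 0.738 4.33
endloop
endfacet
facet normal -0.537 -0.495 0.683
outer loop
vertex -0.034 0.846 3.964
vertex 0.531 0.738 4.33
vertex 0.119 1.494 4.554
endloop
endfacet
facet normal 0.536 0.494 -0.684
outer loop
vertex 1.432 1.569 3.181
vertex 1.021 2.326 3.406
vertex 1.756 1.905 3.678
endloop
endfacet
facet normal 0.698 -0.716 0.029
outer loop
vertex 1.432 1.569 3.181
vertex 1.756 1.905 3.678
vertex 0.531 0.738 4.33
endloop
endfacet
facet normal 0.697 -0.716 0.028
outer loop
vertex 0.531 0.738 4.33
vertex 1.756 1.905 3.678
vertex 0.855 1.073 4.826
endloop
endfacet
facet normal -0.536 -0.495 0.684
outer loop
vertex 0.531 0.738 4.33
vertex 0.855 1.073 4.826
vertex 0.119 1.494 4.554
endloop
endfacet
facet normal -0.506 -0.629 0.589
outer loop
vertex -1.878 1.255 2.937
vertex -2.288 2.653 4.078
vertex -3.011 1.502 2.227
endloop
endfacet
facet normal 0.221 -0.756 -0.616
outer loop
vertex -1.992 2.767 1.042
vertex -1.878 1.255 2.937
vertex -3.011 1.502 2.227
endloop
endfacet
facet normal -0.507 -0.629 0.589
outer loop
vertex -3.011 1.502 2.227
vertex -2.288 2.653 4.078
vertex -3.421 2.9 3.367
endloop
endfacet
facet normal -0.833 0.182 -0.522
outer loop
vertex -3.421 2.9 3.367
vertex -1.992 2.767 1.042
vertex -3.011 1.502 2.227
endloop
endfacet
facet normal 0.833 -0.182 0.522
outer loop
vertex -1.878 1.255 2.937
vertex -1.269 3.918 2.893
vertex -2.288 2.653 4.078
endloop
endfacet
facet normal 0.222 -0.756 -0.616
outer loop
vertex -0.859 2.52 1.753
vertex -1.878 1.255 2.937
vertex -1.992 2.767 1.042
endloop
endfacet
facet normal 0.833 -0.182 0.523
outer loop
vertex -0.859 2.52 1.753
vertex -1.269 3.918 2.893
vertex -1.878 1.255 2.937
endloop
endfacet
facet normal -0.222 0.756 0.616
outer loop
vertex -2.288 2.653 4.078
vertex -1.269 3.918 2.893
vertex -3.421 2.9 3.367
endloop
endfacet
facet normal -0.833 0.182 -0.522
outer loop
vertex -2.402 4.165 2.183
vertex -1.992 2.767 1.042
vertex -3.421 2.9 3.367
endloop
endfacet
facet normal -0.222 0.756 0.616
outer loop
vertex -3.421 2.9 3.367
vertex -1.269 3.918 2.893
vertex -2.402 4.165 2.183
endloop
endfacet
facet normal 0.507 0.629 -0.589
outer loop
vertex -2.402 4.165 2.183
vertex -0.859 2.52 1.753
vertex -1.992 2.767 1.042
endloop
endfacet
facet normal 0.507 0.629 -0.589
outer loop
vertex -1.269 3.918 2.893
vertex -0.859 2.52 1.753
vertex -2.402 4.165 2.183
endloop
endfacet

endsolid
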